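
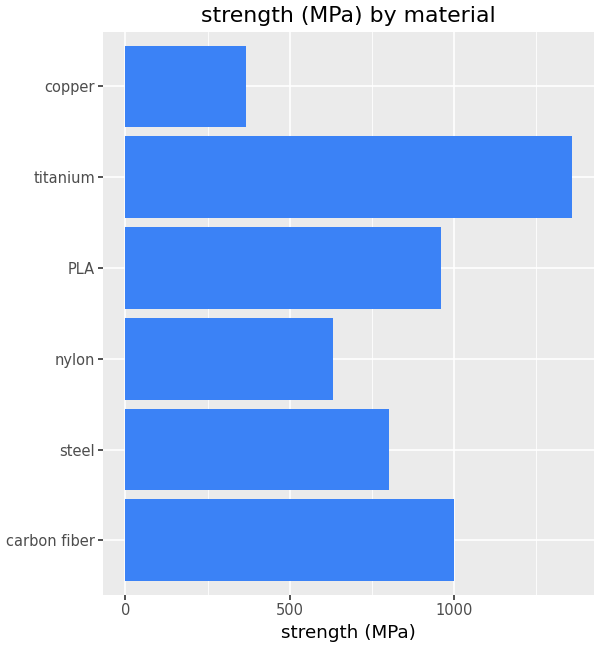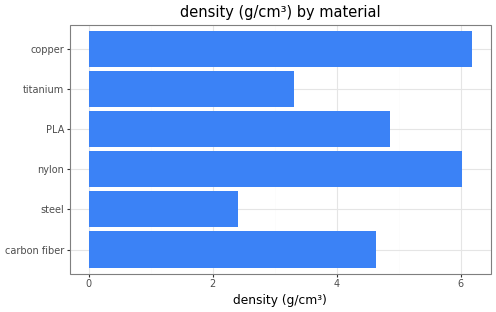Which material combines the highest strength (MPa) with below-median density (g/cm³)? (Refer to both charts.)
Chart 2 median density (g/cm³) ≈ 5; below-median materials: carbon fiber, steel, titanium. Among those, titanium has the highest strength (MPa) (≈ 1400).

titanium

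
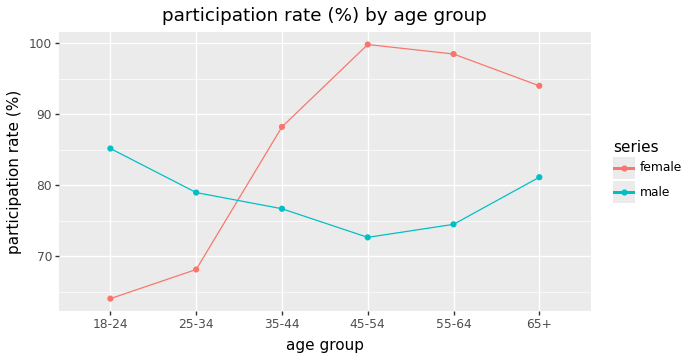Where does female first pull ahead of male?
35-44

25-34: female ≈ 70 vs male ≈ 80 (not yet); 35-44: female ≈ 90 vs male ≈ 75 (first crossover).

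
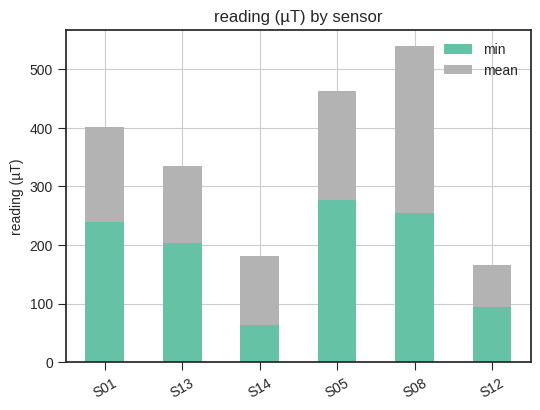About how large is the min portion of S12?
≈ 100

min top ≈ 100, bottom ≈ 0; segment ≈ 100.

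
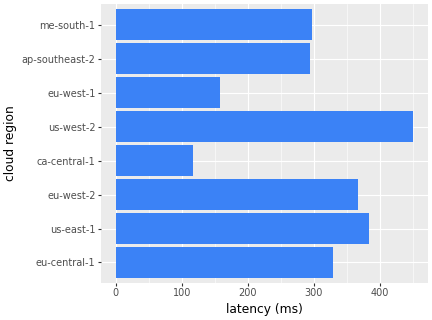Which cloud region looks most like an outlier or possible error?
ca-central-1 ≈ 100; the rest sit between ≈ 150 and ≈ 450.

ca-central-1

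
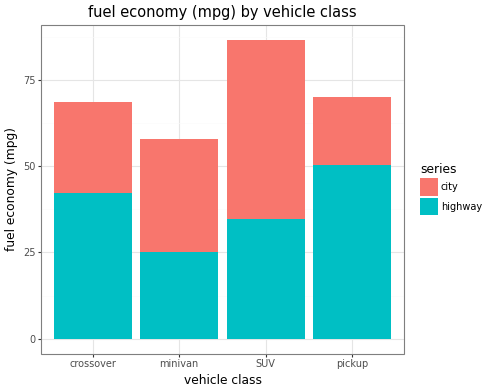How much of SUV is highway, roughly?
highway top ≈ 30, bottom ≈ 0; segment ≈ 30.

≈ 30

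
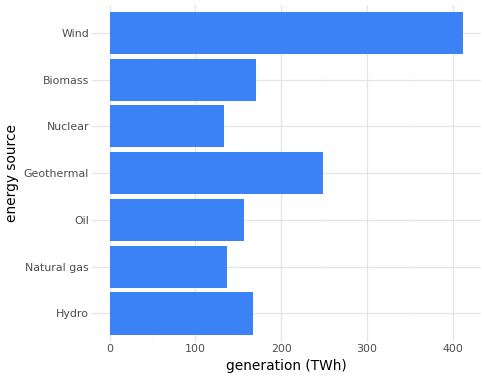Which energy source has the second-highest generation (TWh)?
Top 3: Wind ≈ 400, Geothermal ≈ 250, Biomass ≈ 150.

Geothermal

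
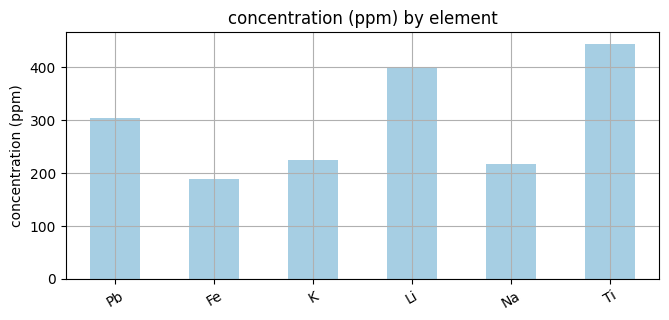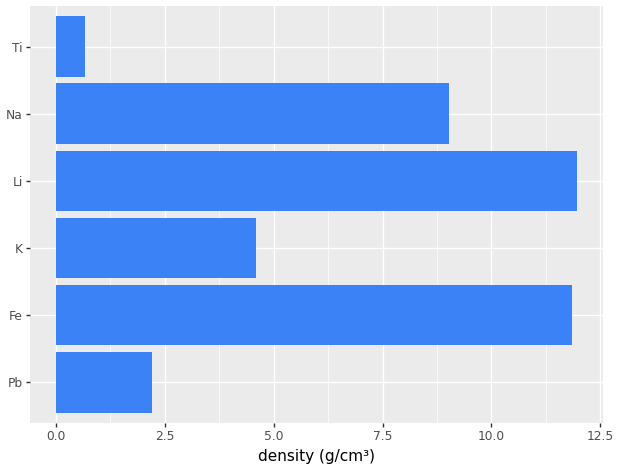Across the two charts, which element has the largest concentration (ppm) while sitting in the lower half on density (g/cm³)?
Chart 2 median density (g/cm³) ≈ 6; below-median elements: Pb, K, Ti. Among those, Ti has the highest concentration (ppm) (≈ 450).

Ti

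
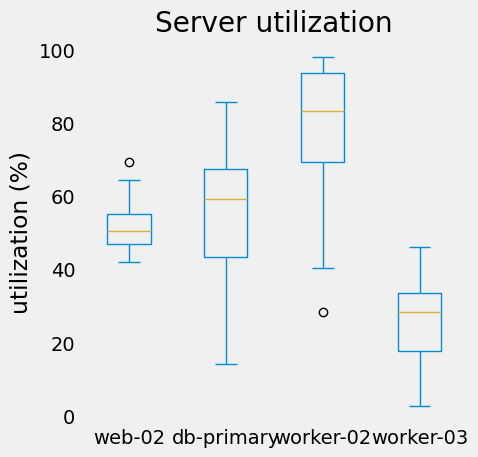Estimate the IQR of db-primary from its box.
Q3 ≈ 65, Q1 ≈ 45; IQR ≈ 20.

≈ 20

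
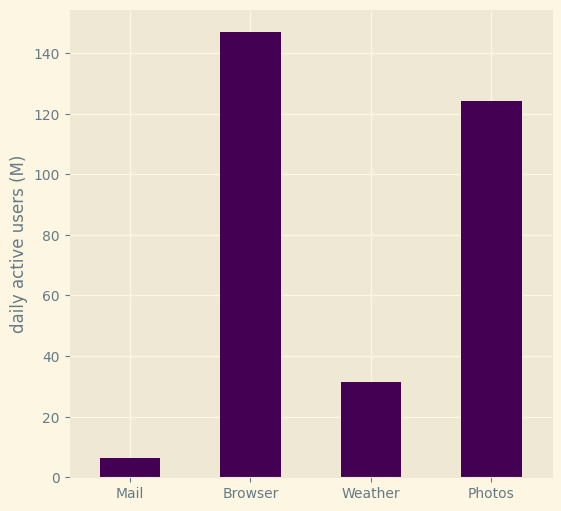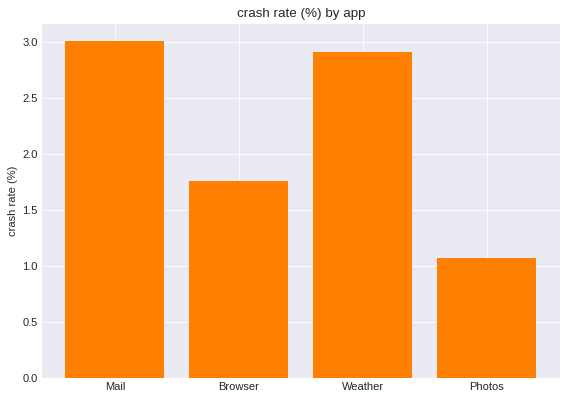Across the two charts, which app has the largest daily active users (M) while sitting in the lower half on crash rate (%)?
Browser

Chart 2 median crash rate (%) ≈ 2.5; below-median apps: Browser, Photos. Among those, Browser has the highest daily active users (M) (≈ 140).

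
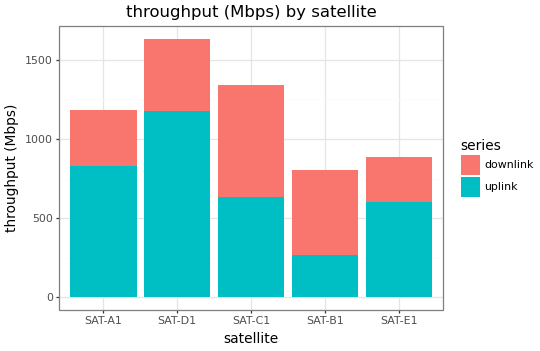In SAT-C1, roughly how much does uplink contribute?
≈ 600

uplink top ≈ 600, bottom ≈ 0; segment ≈ 600.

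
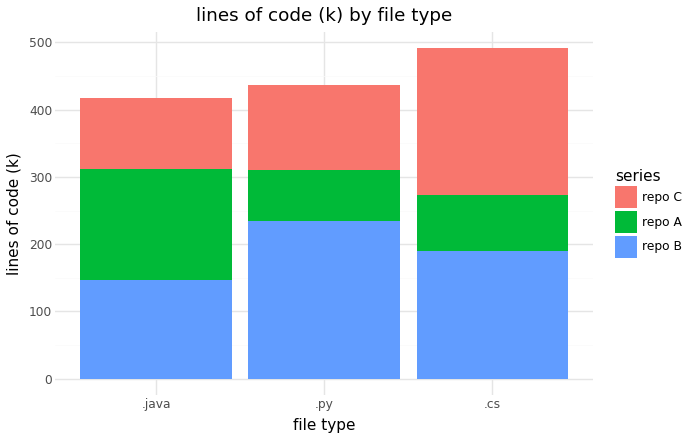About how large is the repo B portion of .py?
≈ 250

repo B top ≈ 250, bottom ≈ 0; segment ≈ 250.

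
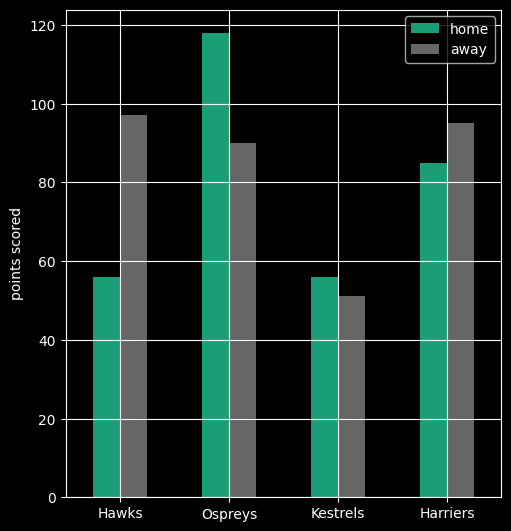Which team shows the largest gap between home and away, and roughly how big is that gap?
Hawks: home ≈ 60, away ≈ 100 → gap ≈ 40. Next-largest (Ospreys) is only ≈ 30.

Hawks, ≈ 40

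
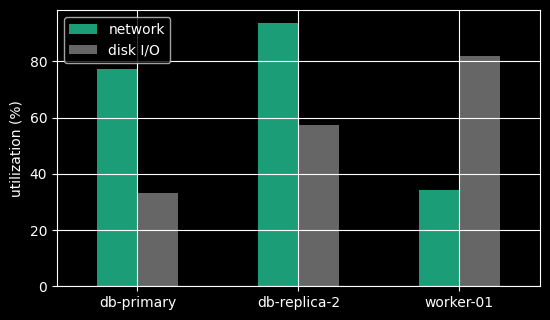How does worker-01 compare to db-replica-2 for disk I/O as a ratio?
worker-01 ≈ 80, db-replica-2 ≈ 60; 80/60 ≈ 1.33.

≈ 1.33×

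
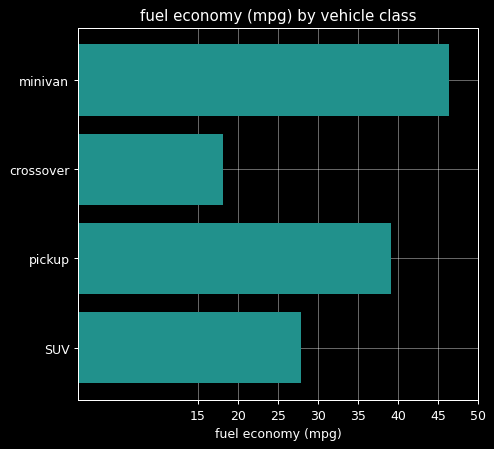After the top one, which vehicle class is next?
pickup

Top 3: minivan ≈ 45, pickup ≈ 40, SUV ≈ 30.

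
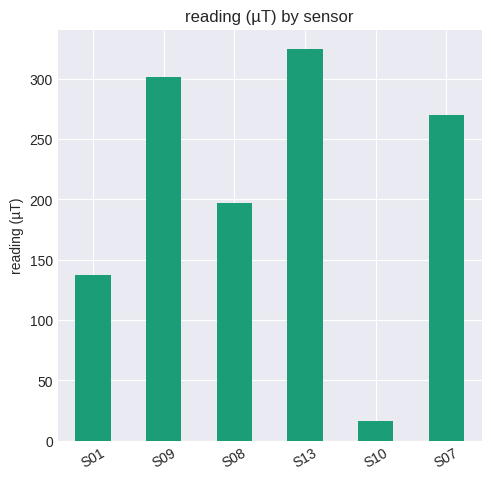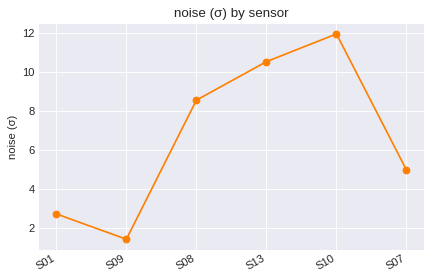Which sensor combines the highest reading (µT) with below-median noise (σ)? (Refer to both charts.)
Chart 2 median noise (σ) ≈ 6; below-median sensors: S01, S09, S07. Among those, S09 has the highest reading (µT) (≈ 300).

S09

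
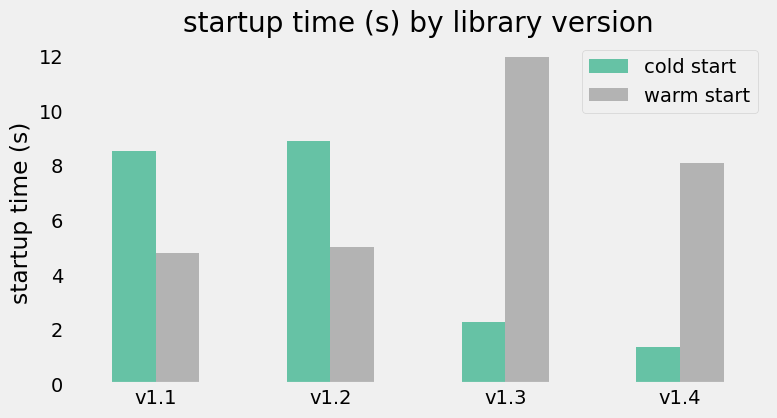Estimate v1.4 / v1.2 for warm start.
v1.4 ≈ 8, v1.2 ≈ 5; 8/5 ≈ 1.6.

≈ 1.6×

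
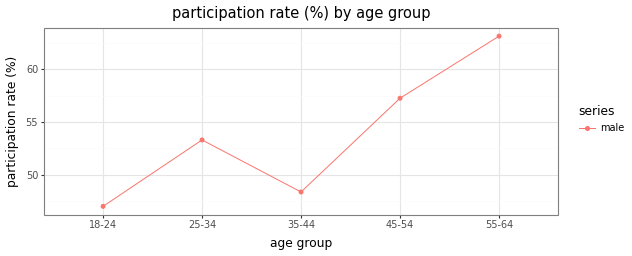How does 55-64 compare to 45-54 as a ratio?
55-64 ≈ 64, 45-54 ≈ 58; 64/58 ≈ 1.1.

≈ 1.1×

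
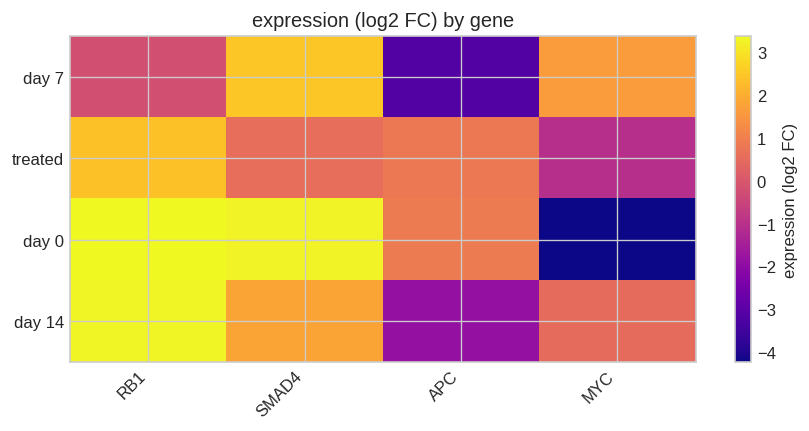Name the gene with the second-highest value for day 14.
SMAD4

Top 3 for day 14: RB1 ≈ 3, SMAD4 ≈ 2, MYC ≈ 1.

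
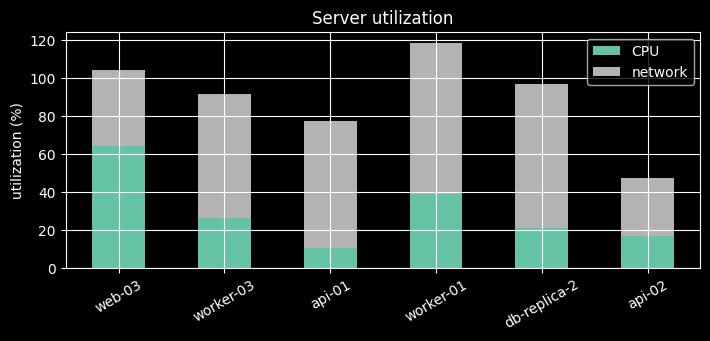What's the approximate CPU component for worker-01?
CPU top ≈ 40, bottom ≈ 0; segment ≈ 40.

≈ 40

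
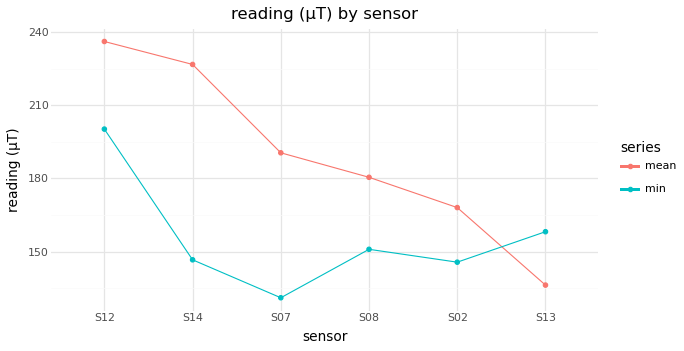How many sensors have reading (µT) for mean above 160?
Above 160: S12, S14, S07, S08, S02.

5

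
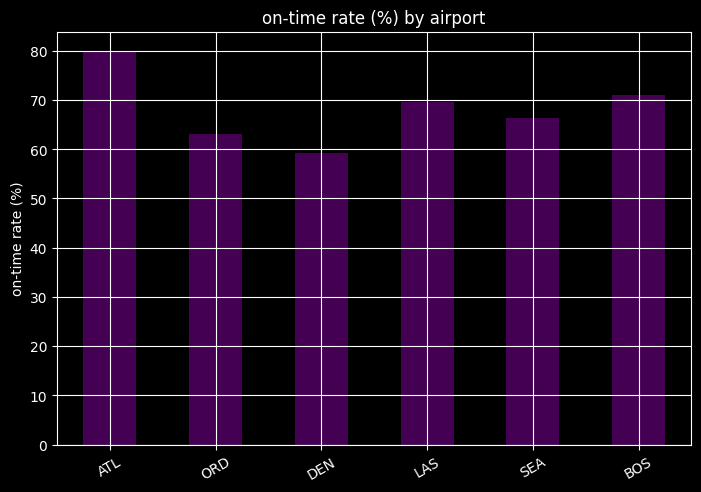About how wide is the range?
≈ 20

Max ATL ≈ 80, min DEN ≈ 60; range ≈ 20.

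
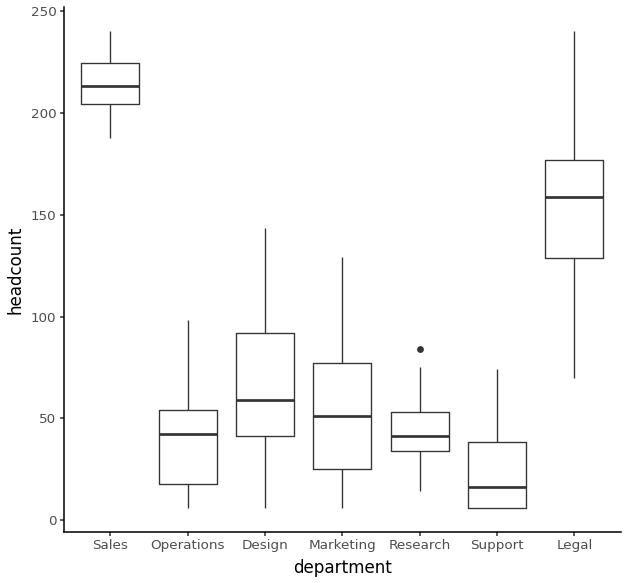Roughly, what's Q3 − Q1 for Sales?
Q3 ≈ 220, Q1 ≈ 200; IQR ≈ 20.

≈ 20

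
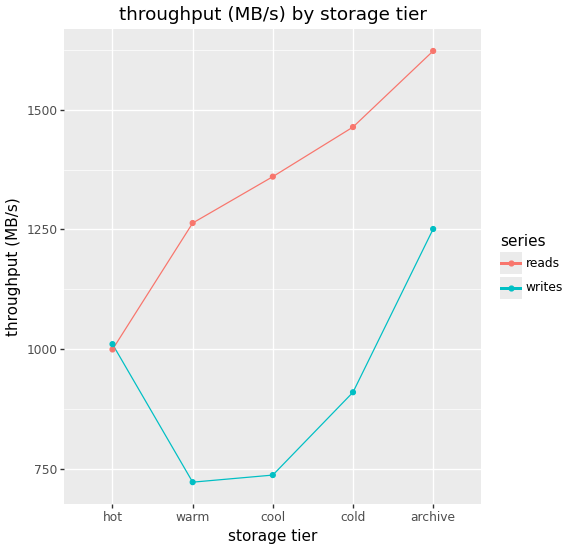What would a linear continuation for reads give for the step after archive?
Last three: 1400, 1500, 1600 → slope ≈ 100/step → next ≈ 1700.

≈ 1700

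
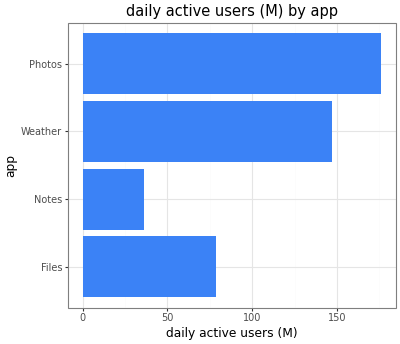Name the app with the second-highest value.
Weather

Top 3: Photos ≈ 180, Weather ≈ 140, Files ≈ 80.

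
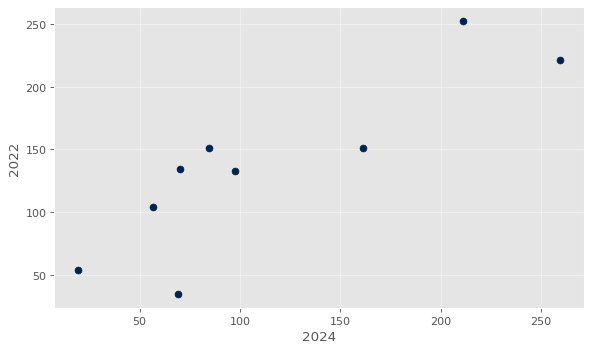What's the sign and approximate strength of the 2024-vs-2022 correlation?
positive, strong

Points are positively correlated; strong (|r| ≈ 0.9).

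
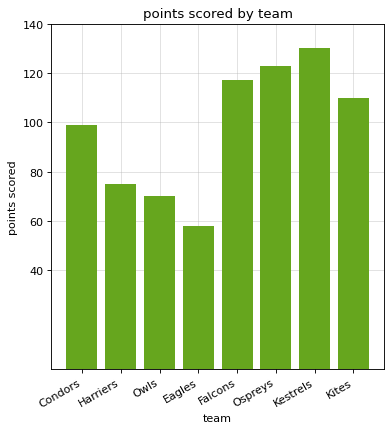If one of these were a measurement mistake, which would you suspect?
Eagles ≈ 60; the rest sit between ≈ 80 and ≈ 120.

Eagles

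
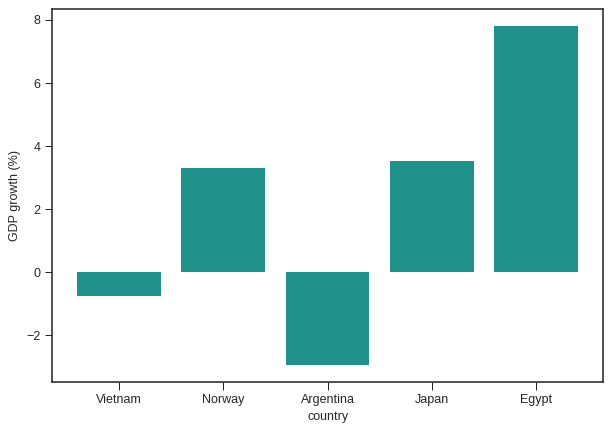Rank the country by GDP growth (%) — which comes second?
Top 3: Egypt ≈ 8, Japan ≈ 4, Norway ≈ 3.

Japan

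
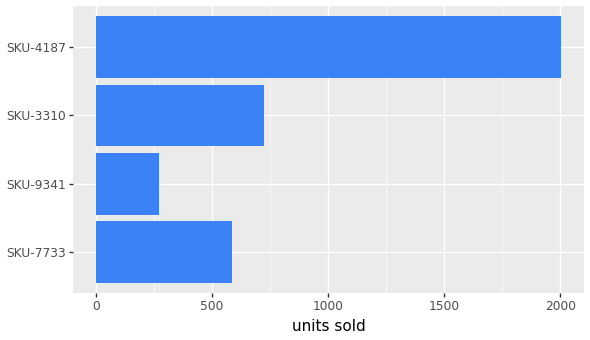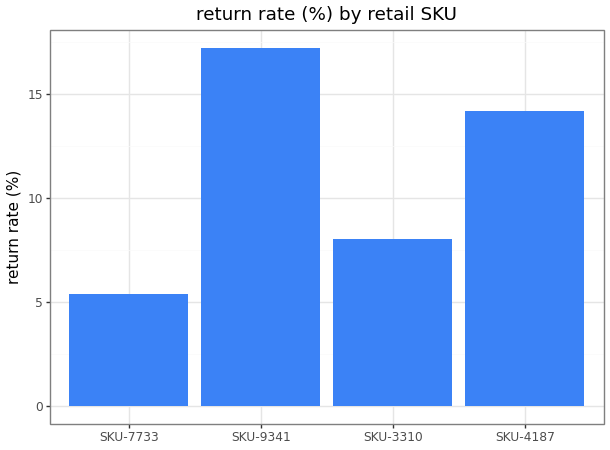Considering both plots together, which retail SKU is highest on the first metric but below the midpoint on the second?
Chart 2 median return rate (%) ≈ 12; below-median retail SKUs: SKU-7733, SKU-3310. Among those, SKU-3310 has the highest units sold (≈ 800).

SKU-3310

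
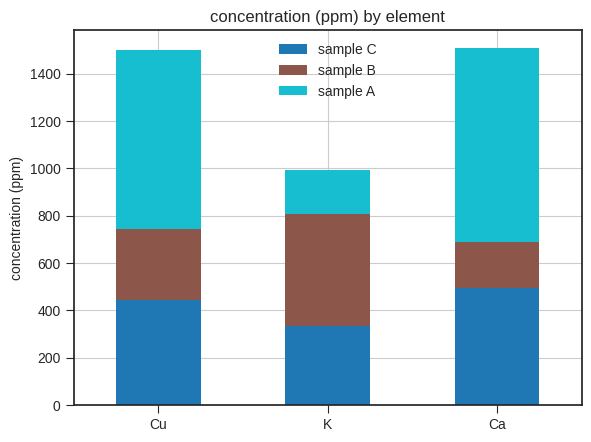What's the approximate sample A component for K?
≈ 200

sample A top ≈ 1000, bottom ≈ 800; segment ≈ 200.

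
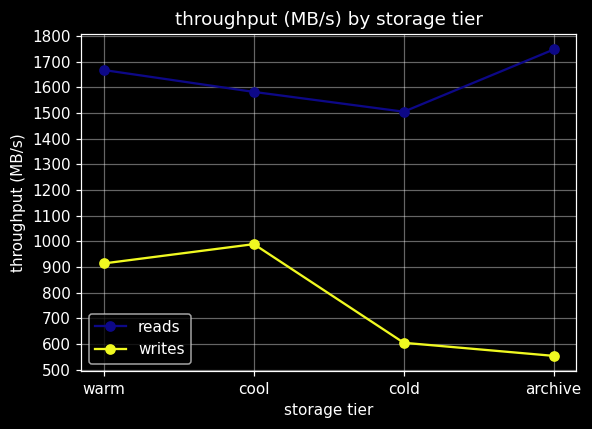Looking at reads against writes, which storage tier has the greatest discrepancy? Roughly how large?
archive: reads ≈ 1700, writes ≈ 600 → gap ≈ 1100. Next-largest (cold) is only ≈ 900.

archive, ≈ 1100 MB/s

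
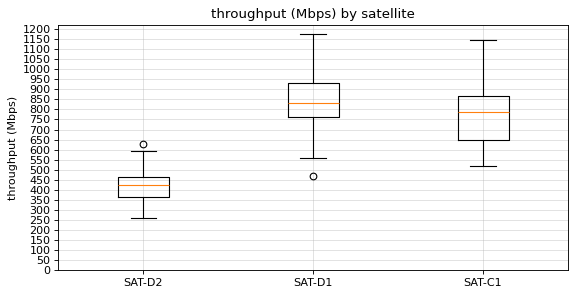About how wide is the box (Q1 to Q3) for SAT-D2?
Q3 ≈ 450, Q1 ≈ 350; IQR ≈ 100.

≈ 100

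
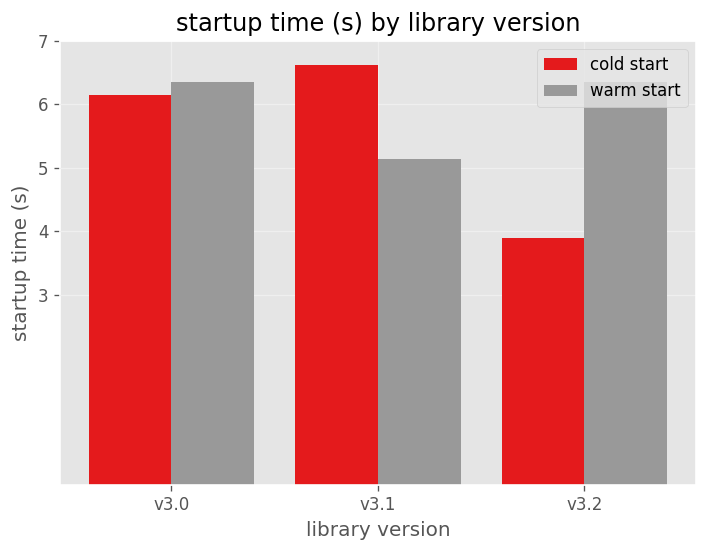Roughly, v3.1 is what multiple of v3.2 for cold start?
v3.1 ≈ 7, v3.2 ≈ 4; 7/4 ≈ 1.75.

≈ 1.75×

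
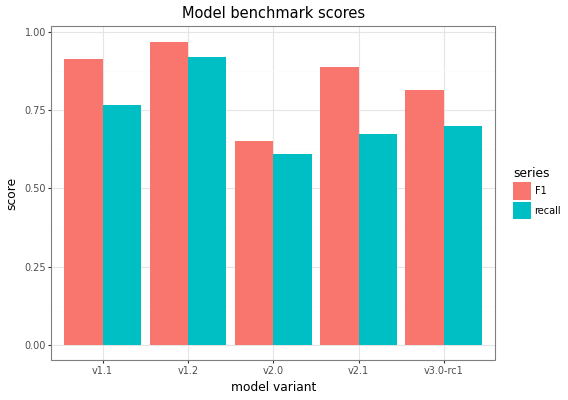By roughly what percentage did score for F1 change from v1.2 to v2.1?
≈ -10%

v1.2 ≈ 1.0, v2.1 ≈ 0.9; (0.9 − 1.0) / 1.0 ≈ -10%.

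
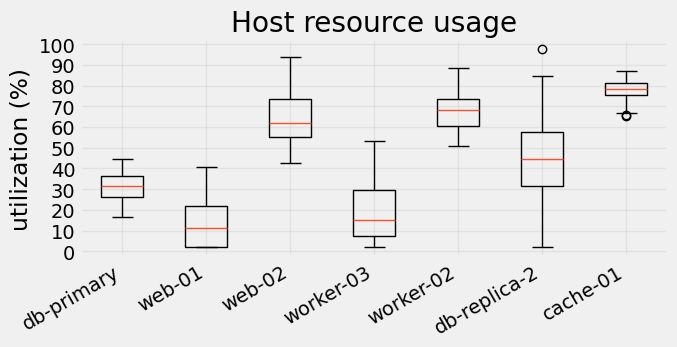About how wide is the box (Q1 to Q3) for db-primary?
≈ 10

Q3 ≈ 40, Q1 ≈ 30; IQR ≈ 10.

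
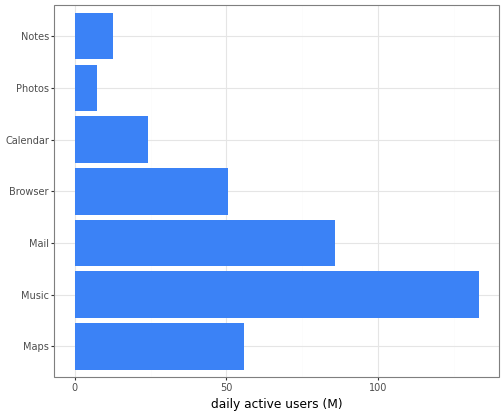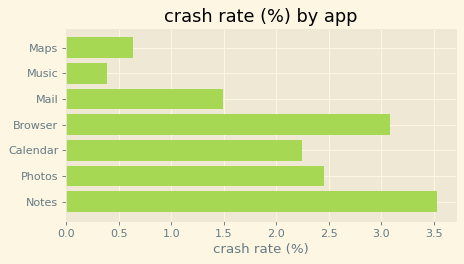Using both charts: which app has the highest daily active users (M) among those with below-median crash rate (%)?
Chart 2 median crash rate (%) ≈ 2; below-median apps: Maps, Music, Mail. Among those, Music has the highest daily active users (M) (≈ 140).

Music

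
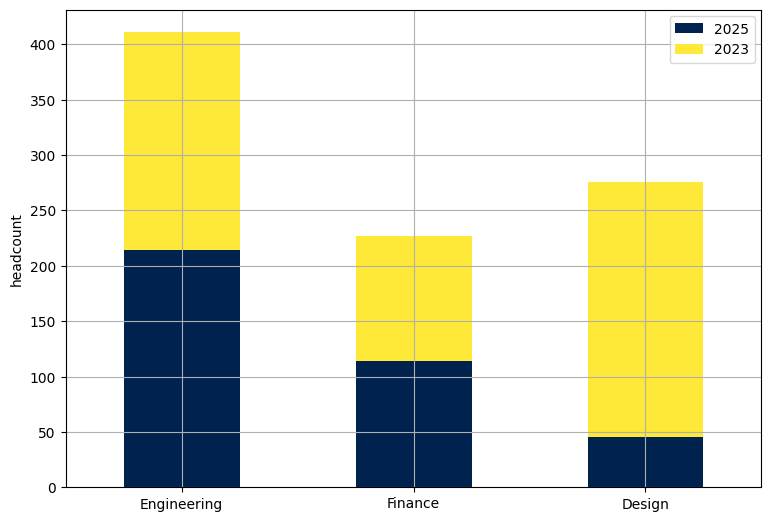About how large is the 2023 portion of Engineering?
2023 top ≈ 400, bottom ≈ 200; segment ≈ 200.

≈ 200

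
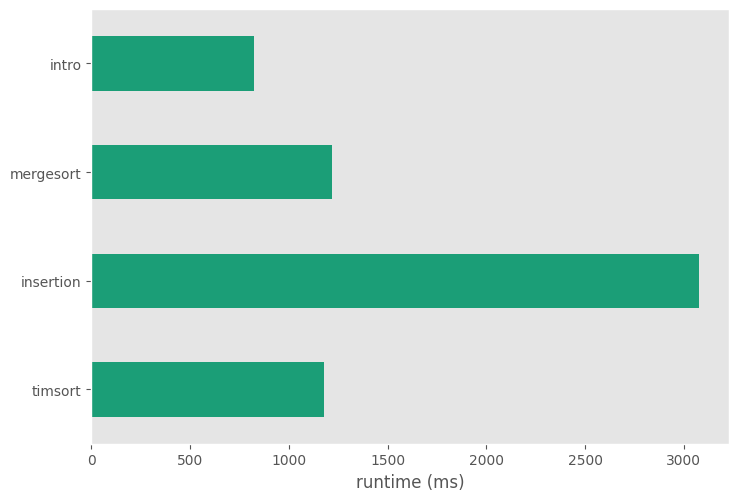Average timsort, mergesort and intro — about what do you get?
≈ 1000

(1000 + 1000 + 1000) / 3 ≈ 1000.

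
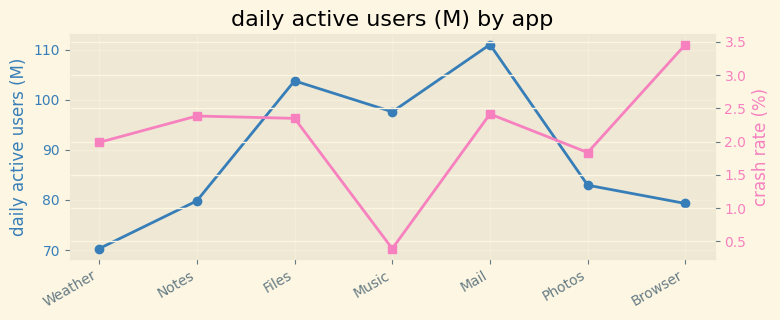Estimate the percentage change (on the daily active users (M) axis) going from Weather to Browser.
Weather ≈ 70, Browser ≈ 80; (80 − 70) / 70 ≈ +14.3%.

≈ +14.3%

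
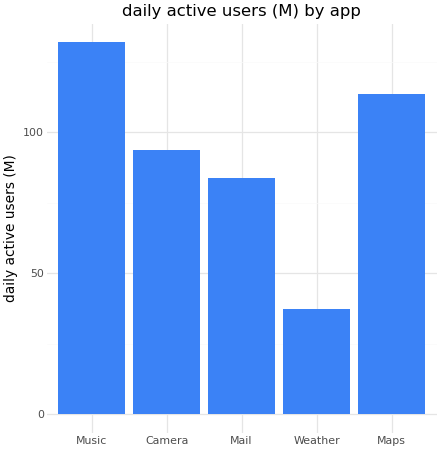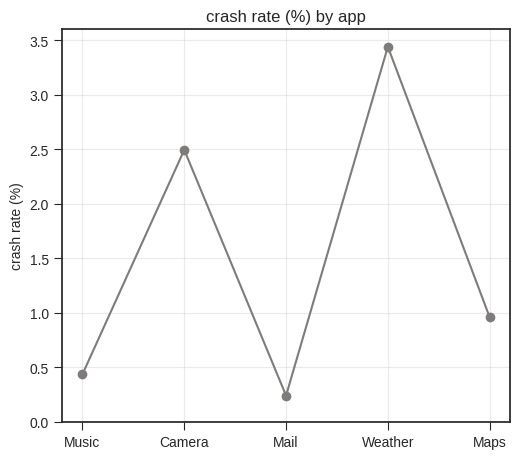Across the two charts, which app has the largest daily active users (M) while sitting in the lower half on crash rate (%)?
Chart 2 median crash rate (%) ≈ 1; below-median apps: Music, Mail. Among those, Music has the highest daily active users (M) (≈ 140).

Music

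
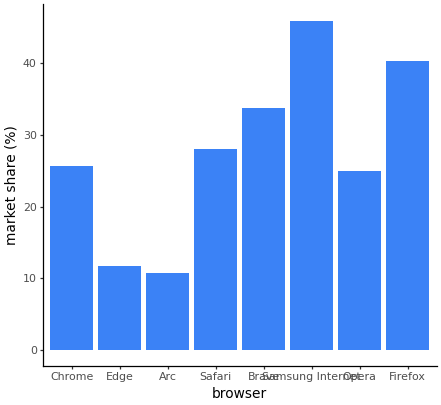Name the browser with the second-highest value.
Top 3: Samsung Internet ≈ 45, Firefox ≈ 40, Brave ≈ 35.

Firefox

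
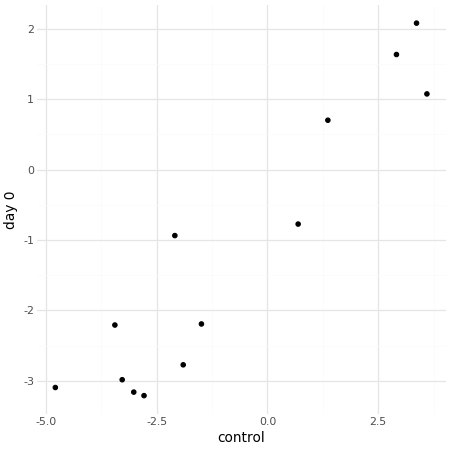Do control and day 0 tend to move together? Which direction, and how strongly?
positive, strong

Points are positively correlated; strong (|r| ≈ 0.9).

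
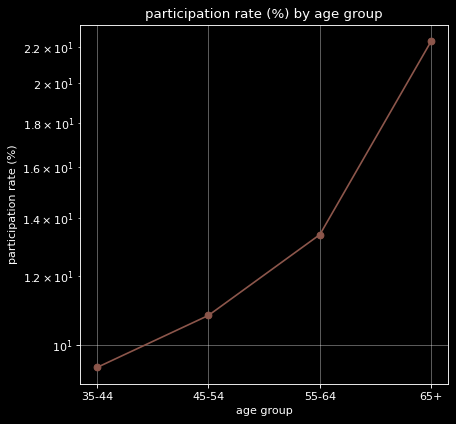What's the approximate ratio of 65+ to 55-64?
≈ 1.57×

65+ ≈ 22, 55-64 ≈ 14; 22/14 ≈ 1.57.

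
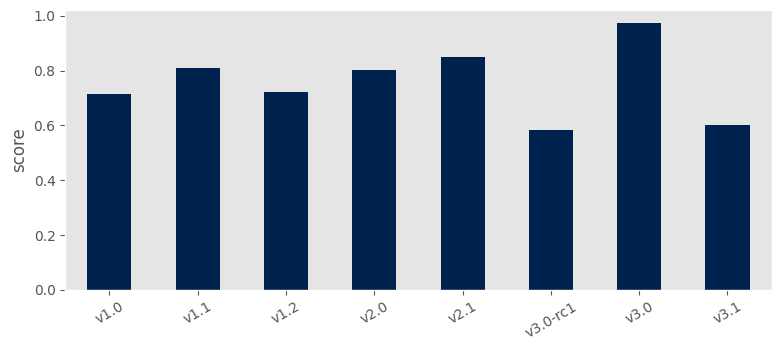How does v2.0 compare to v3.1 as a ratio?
≈ 1.33×

v2.0 ≈ 0.8, v3.1 ≈ 0.6; 0.8/0.6 ≈ 1.33.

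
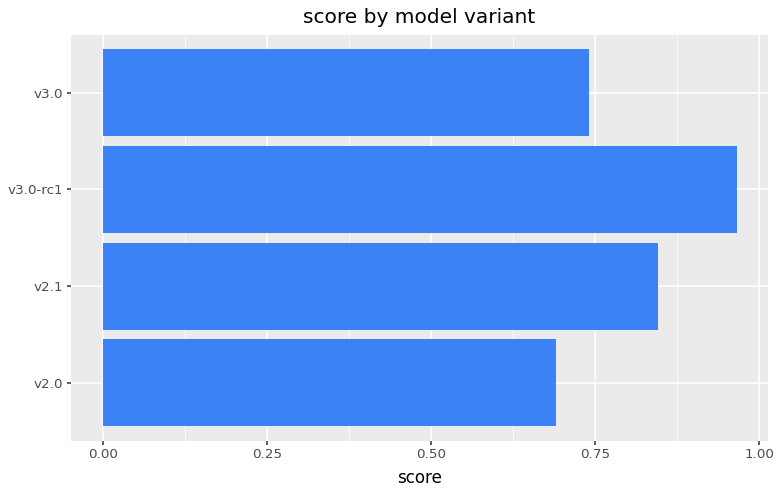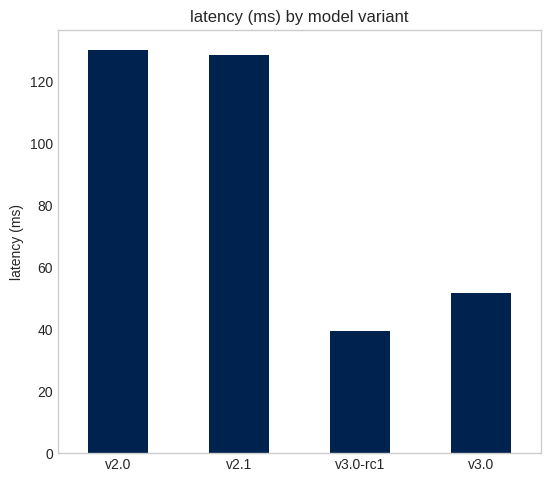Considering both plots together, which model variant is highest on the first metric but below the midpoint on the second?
v3.0-rc1

Chart 2 median latency (ms) ≈ 80; below-median model variants: v3.0-rc1, v3.0. Among those, v3.0-rc1 has the highest score (≈ 1).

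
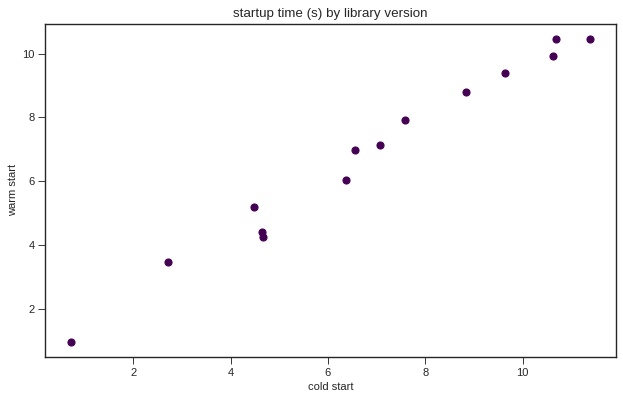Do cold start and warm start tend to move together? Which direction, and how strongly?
positive, strong

Points are positively correlated; strong (|r| ≈ 1.0).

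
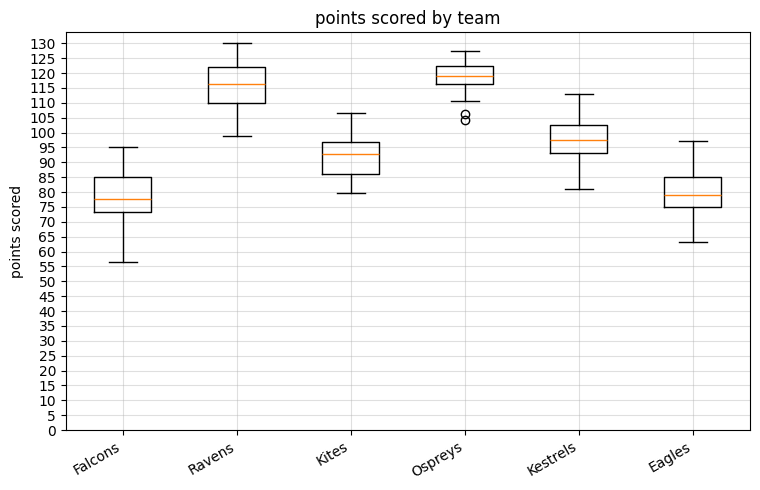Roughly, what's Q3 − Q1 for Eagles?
≈ 10

Q3 ≈ 85, Q1 ≈ 75; IQR ≈ 10.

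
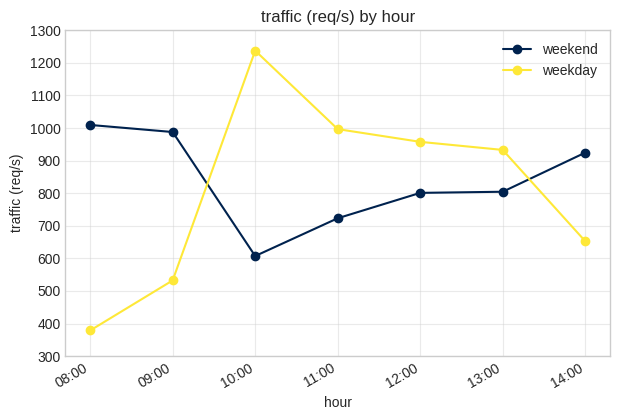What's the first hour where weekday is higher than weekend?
10:00

09:00: weekday ≈ 500 vs weekend ≈ 1000 (not yet); 10:00: weekday ≈ 1200 vs weekend ≈ 600 (first crossover).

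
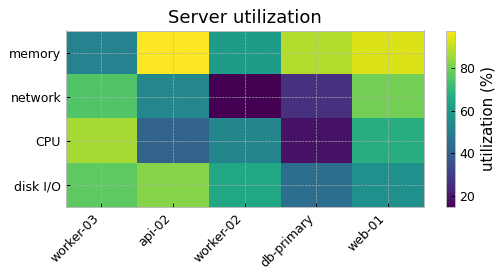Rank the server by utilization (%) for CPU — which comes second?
web-01

Top 3 for CPU: worker-03 ≈ 90, web-01 ≈ 70, worker-02 ≈ 50.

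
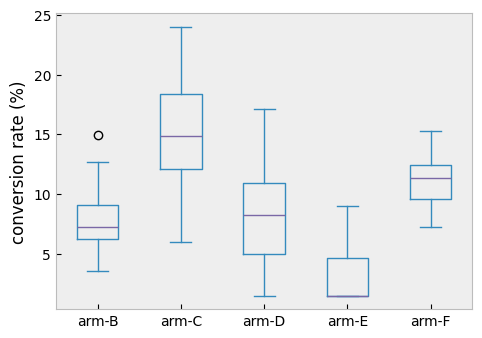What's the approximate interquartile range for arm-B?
Q3 ≈ 9, Q1 ≈ 6; IQR ≈ 3.

≈ 3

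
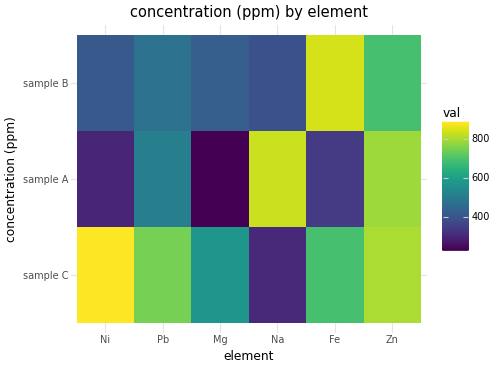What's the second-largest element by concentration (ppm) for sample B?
Top 3 for sample B: Fe ≈ 800, Zn ≈ 700, Pb ≈ 500.

Zn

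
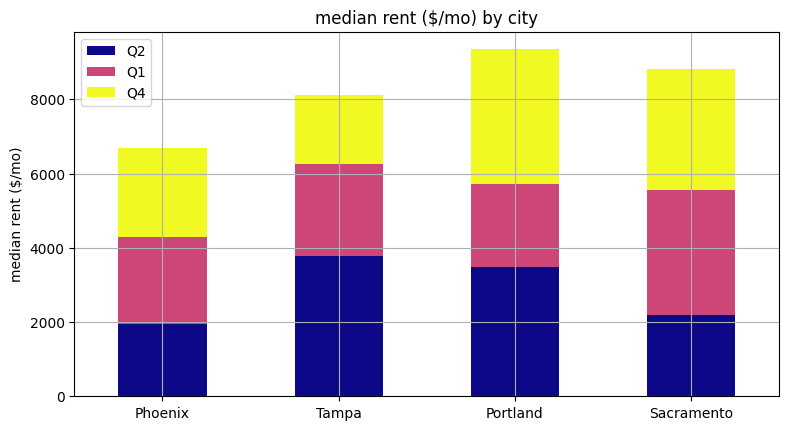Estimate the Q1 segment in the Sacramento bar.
≈ 4000

Q1 top ≈ 6000, bottom ≈ 2000; segment ≈ 4000.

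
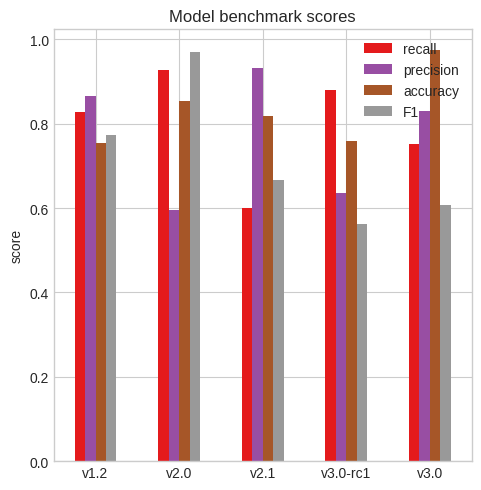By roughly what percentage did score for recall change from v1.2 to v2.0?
v1.2 ≈ 0.8, v2.0 ≈ 0.9; (0.9 − 0.8) / 0.8 ≈ +12.5%.

≈ +12.5%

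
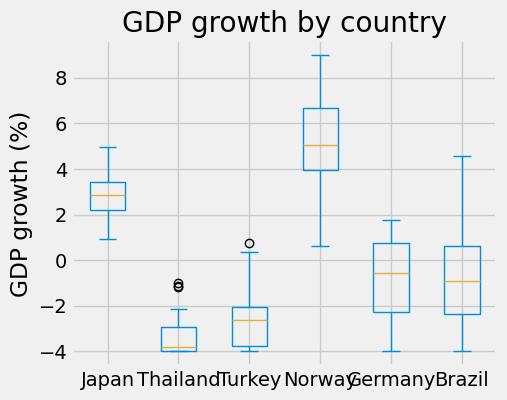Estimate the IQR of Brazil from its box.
Q3 ≈ 1, Q1 ≈ -2; IQR ≈ 3.

≈ 3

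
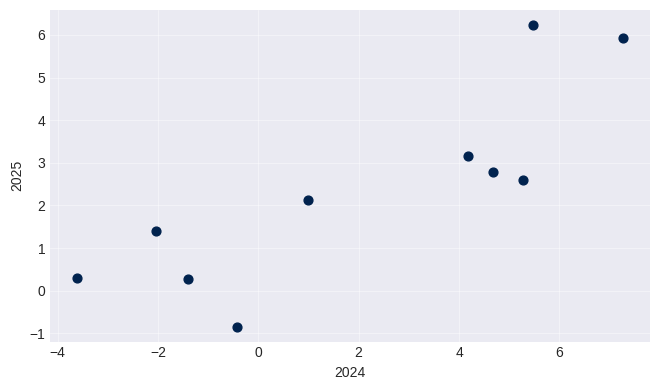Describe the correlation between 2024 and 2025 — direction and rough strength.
Points are positively correlated; strong (|r| ≈ 0.8).

positive, strong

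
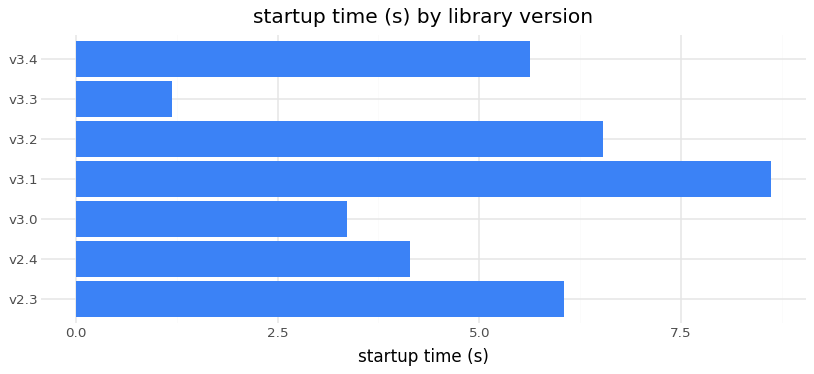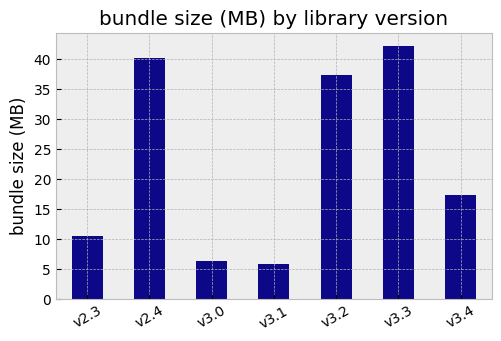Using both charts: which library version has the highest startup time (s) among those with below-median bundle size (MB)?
Chart 2 median bundle size (MB) ≈ 15; below-median library versions: v2.3, v3.0, v3.1. Among those, v3.1 has the highest startup time (s) (≈ 9).

v3.1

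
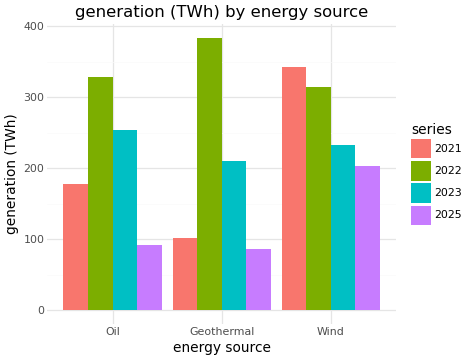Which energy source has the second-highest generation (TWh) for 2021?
Oil

Top 3 for 2021: Wind ≈ 350, Oil ≈ 200, Geothermal ≈ 100.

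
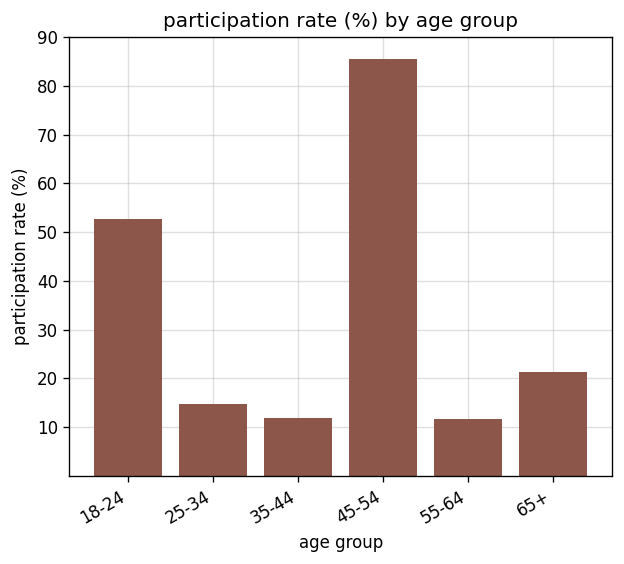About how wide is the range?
Max 45-54 ≈ 90, min 55-64 ≈ 10; range ≈ 80.

≈ 80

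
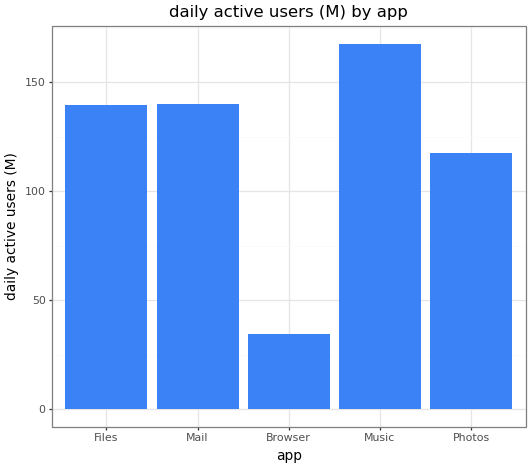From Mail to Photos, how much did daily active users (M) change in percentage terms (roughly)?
Mail ≈ 140, Photos ≈ 120; (120 − 140) / 140 ≈ -14.3%.

≈ -14.3%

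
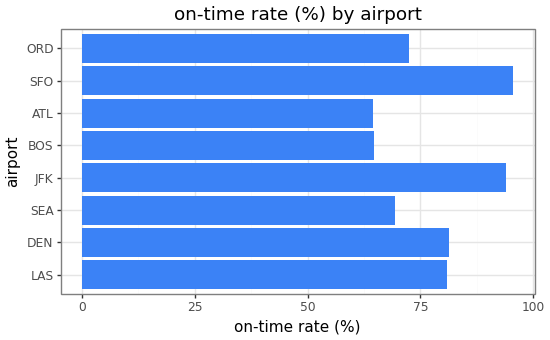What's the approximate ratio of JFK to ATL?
≈ 1.5×

JFK ≈ 90, ATL ≈ 60; 90/60 ≈ 1.5.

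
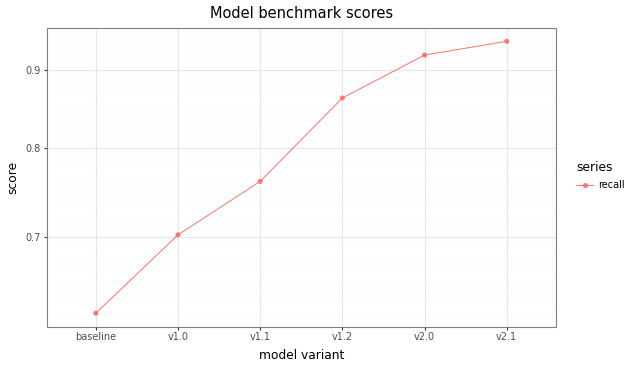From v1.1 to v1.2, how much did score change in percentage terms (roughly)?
v1.1 ≈ 0.75, v1.2 ≈ 0.85; (0.85 − 0.75) / 0.75 ≈ +13.3%.

≈ +13.3%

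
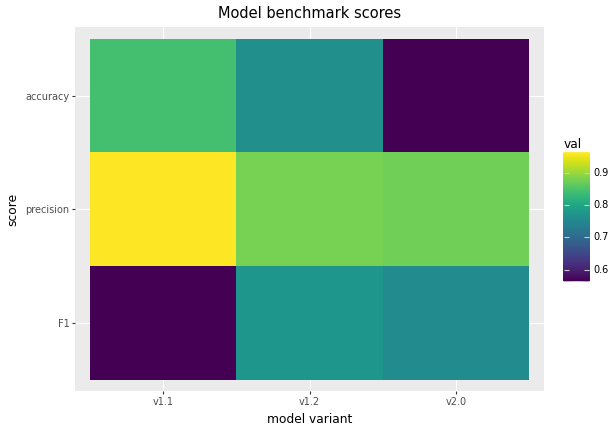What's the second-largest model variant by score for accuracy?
Top 3 for accuracy: v1.1 ≈ 0.85, v1.2 ≈ 0.75, v2.0 ≈ 0.55.

v1.2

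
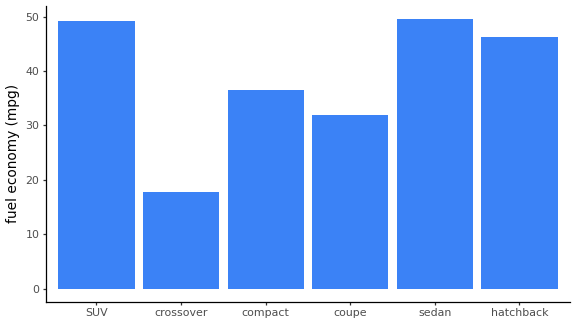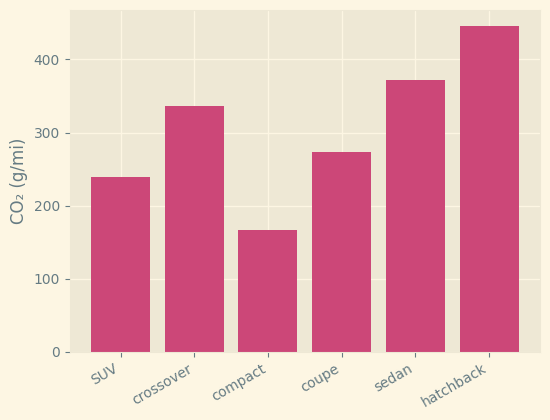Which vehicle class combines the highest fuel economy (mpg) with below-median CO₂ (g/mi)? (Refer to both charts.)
Chart 2 median CO₂ (g/mi) ≈ 300; below-median vehicle classes: SUV, compact, coupe. Among those, SUV has the highest fuel economy (mpg) (≈ 50).

SUV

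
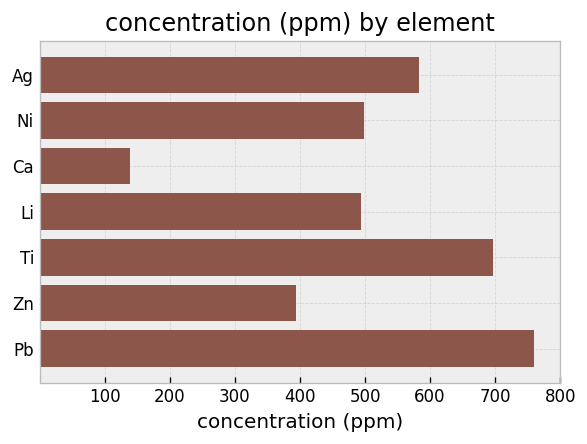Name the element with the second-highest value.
Top 3: Pb ≈ 800, Ti ≈ 700, Ag ≈ 600.

Ti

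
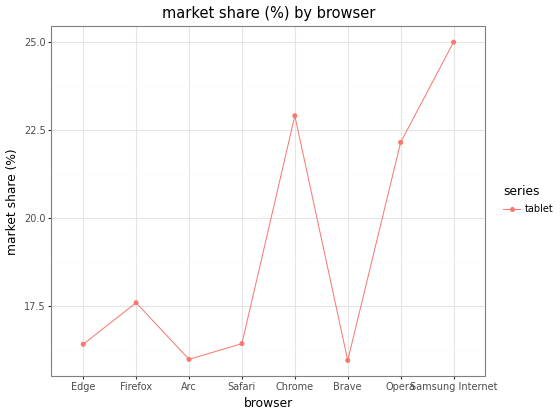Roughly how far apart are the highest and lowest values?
≈ 9

Max Samsung Internet ≈ 25, min Brave ≈ 16; range ≈ 9.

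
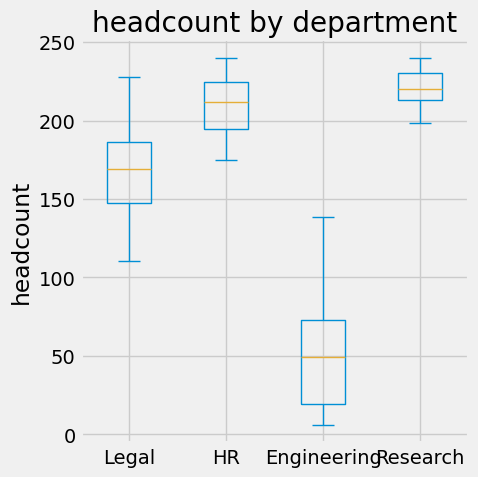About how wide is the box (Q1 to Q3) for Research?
≈ 20

Q3 ≈ 240, Q1 ≈ 220; IQR ≈ 20.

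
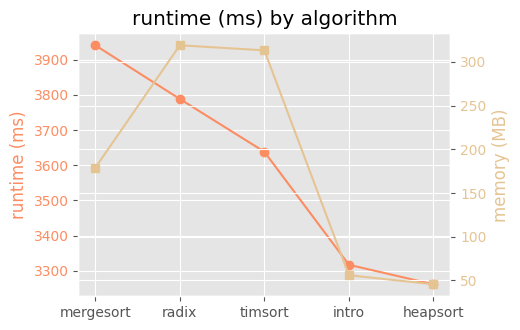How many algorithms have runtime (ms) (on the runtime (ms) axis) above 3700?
Above 3700: mergesort, radix.

2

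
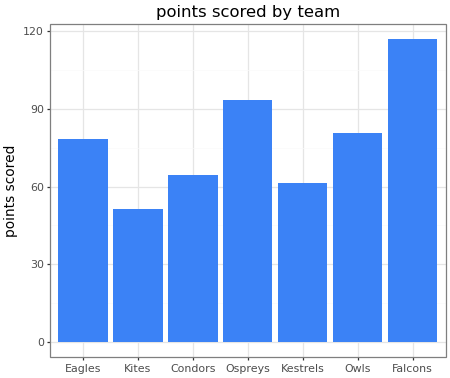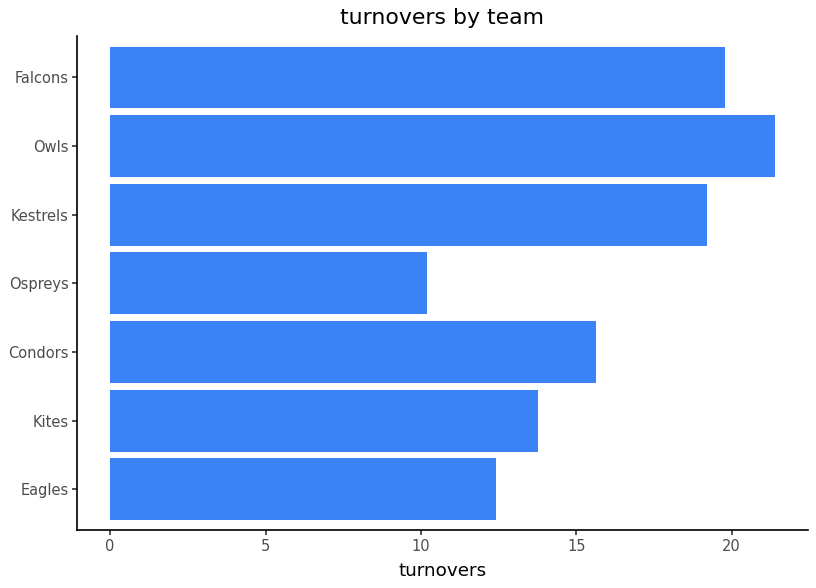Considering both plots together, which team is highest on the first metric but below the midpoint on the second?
Chart 2 median turnovers ≈ 16; below-median teams: Eagles, Kites, Ospreys. Among those, Ospreys has the highest points scored (≈ 100).

Ospreys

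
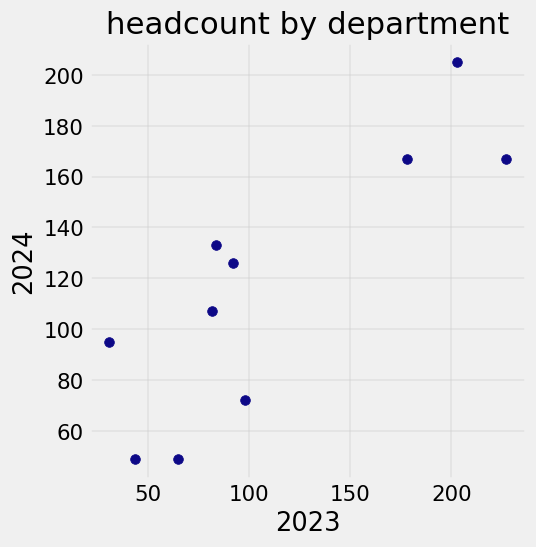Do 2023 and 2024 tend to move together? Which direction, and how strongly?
Points are positively correlated; strong (|r| ≈ 0.8).

positive, strong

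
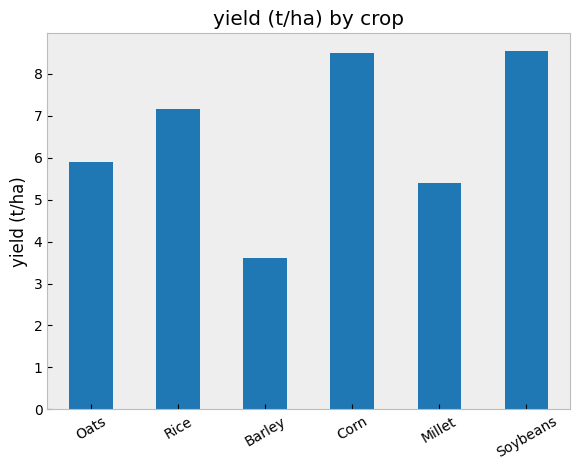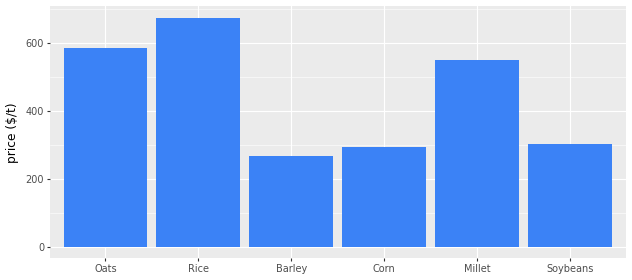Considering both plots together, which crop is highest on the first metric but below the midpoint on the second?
Soybeans

Chart 2 median price ($/t) ≈ 400; below-median crops: Barley, Corn, Soybeans. Among those, Soybeans has the highest yield (t/ha) (≈ 9).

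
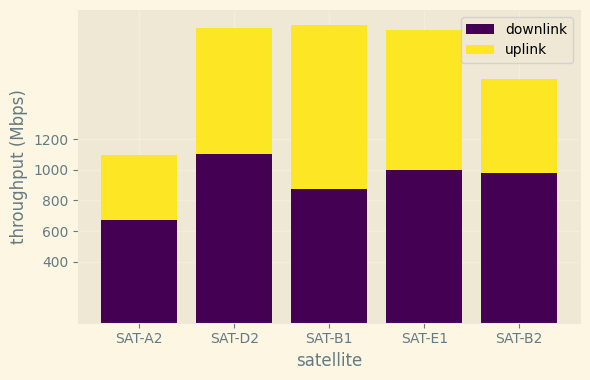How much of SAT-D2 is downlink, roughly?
≈ 1200

downlink top ≈ 1200, bottom ≈ 0; segment ≈ 1200.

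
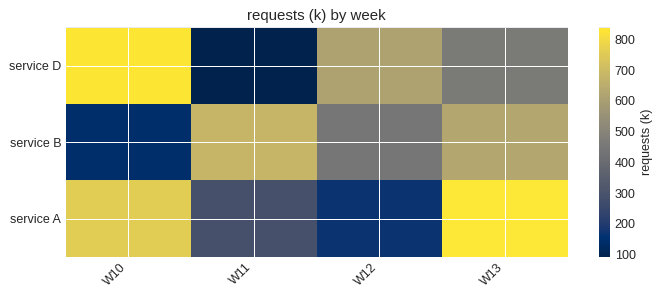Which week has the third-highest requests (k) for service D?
Top 4 for service D: W10 ≈ 800, W12 ≈ 600, W13 ≈ 500, W11 ≈ 100.

W13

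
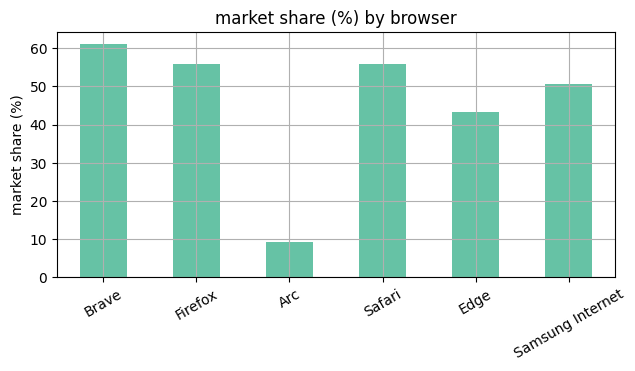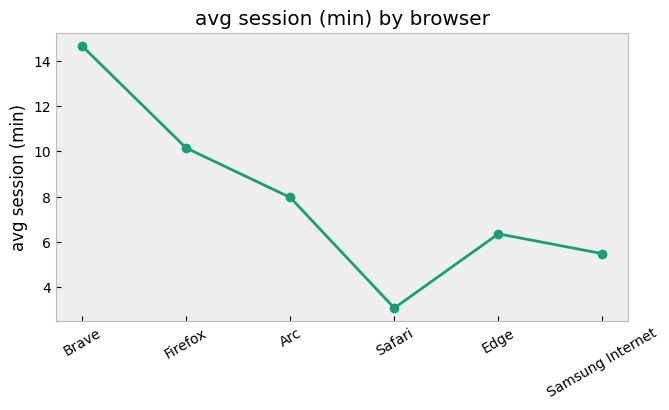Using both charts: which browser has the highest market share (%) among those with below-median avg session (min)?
Chart 2 median avg session (min) ≈ 8; below-median browsers: Safari, Edge, Samsung Internet. Among those, Safari has the highest market share (%) (≈ 60).

Safari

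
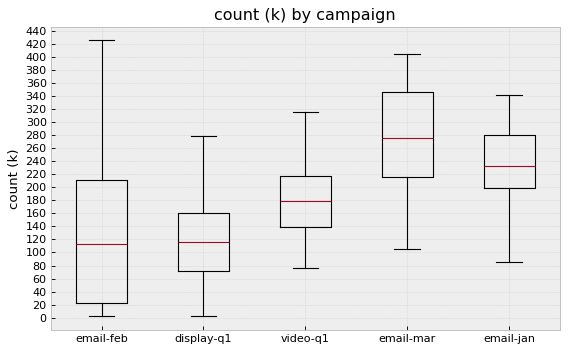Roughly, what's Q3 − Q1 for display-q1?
≈ 80

Q3 ≈ 160, Q1 ≈ 80; IQR ≈ 80.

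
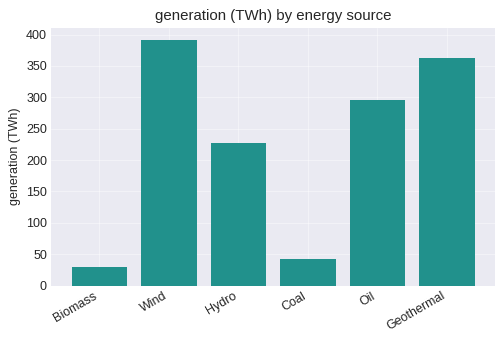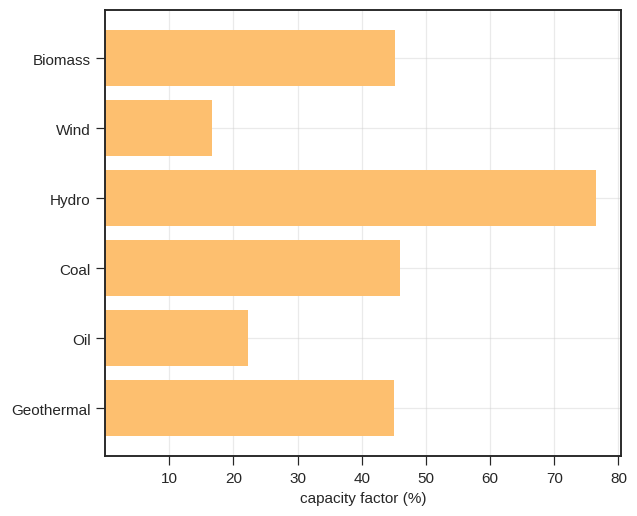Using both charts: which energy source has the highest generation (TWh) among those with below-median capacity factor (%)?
Chart 2 median capacity factor (%) ≈ 50; below-median energy sources: Wind, Oil, Geothermal. Among those, Wind has the highest generation (TWh) (≈ 400).

Wind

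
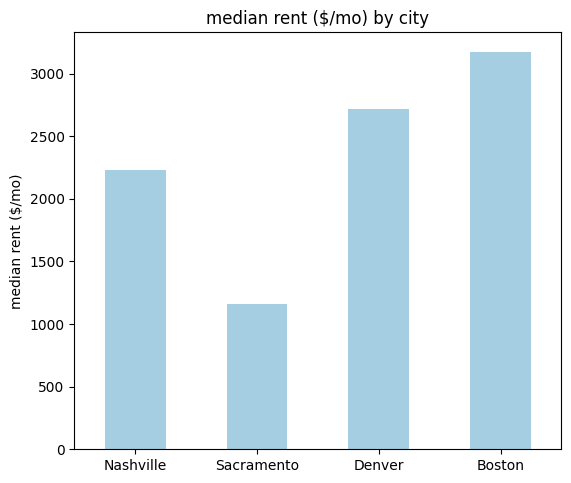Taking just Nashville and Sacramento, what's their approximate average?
≈ 1500

(2000 + 1000) / 2 ≈ 1500.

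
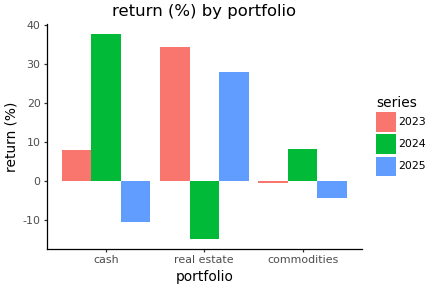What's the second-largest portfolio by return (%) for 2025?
commodities

Top 3 for 2025: real estate ≈ 30, commodities ≈ -5, cash ≈ -10.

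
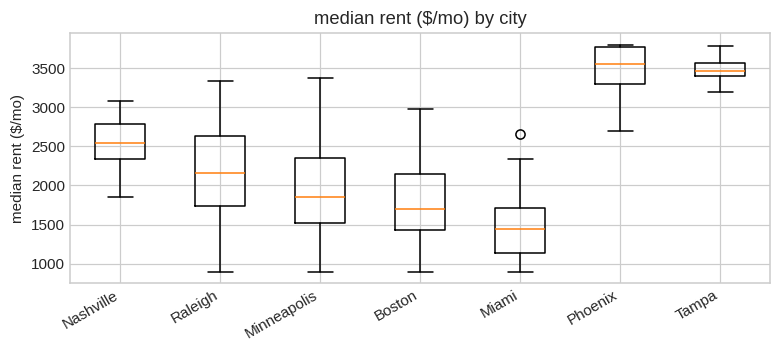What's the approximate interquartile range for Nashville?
≈ 400

Q3 ≈ 2800, Q1 ≈ 2400; IQR ≈ 400.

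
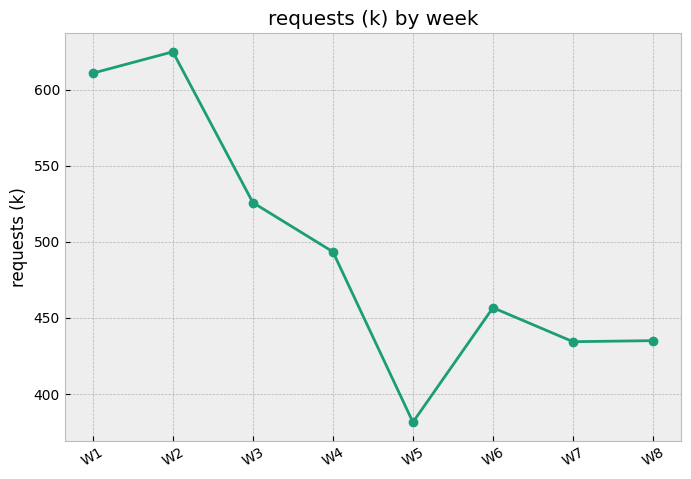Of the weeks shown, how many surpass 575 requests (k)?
2

Above 575: W1, W2.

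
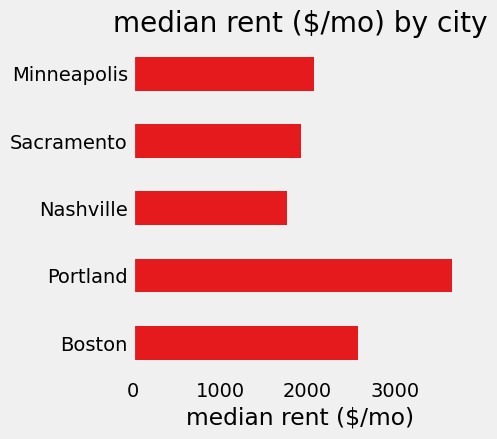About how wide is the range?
Max Portland ≈ 3500, min Nashville ≈ 2000; range ≈ 1500.

≈ 1500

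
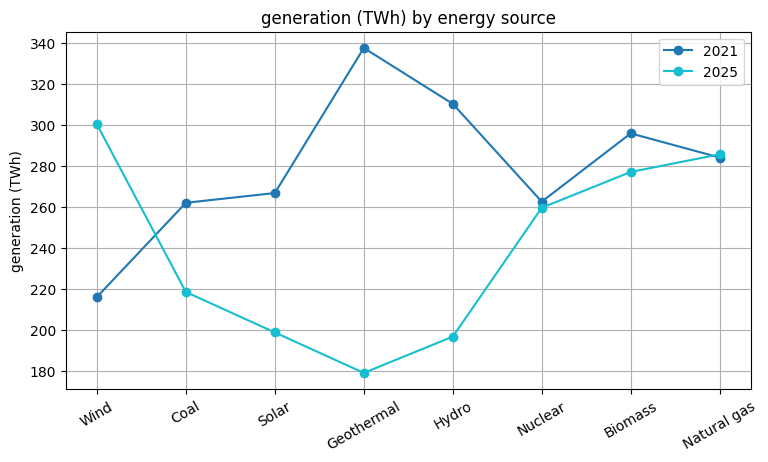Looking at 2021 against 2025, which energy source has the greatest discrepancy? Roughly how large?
Geothermal, ≈ 160 TWh

Geothermal: 2021 ≈ 340, 2025 ≈ 180 → gap ≈ 160. Next-largest (Hydro) is only ≈ 120.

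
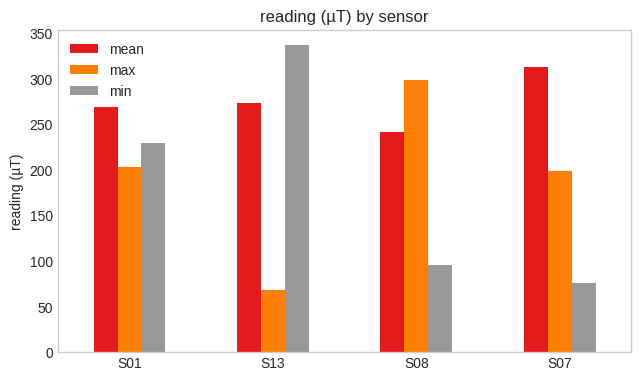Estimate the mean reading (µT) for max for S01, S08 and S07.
(200 + 300 + 200) / 3 ≈ 233.

≈ 233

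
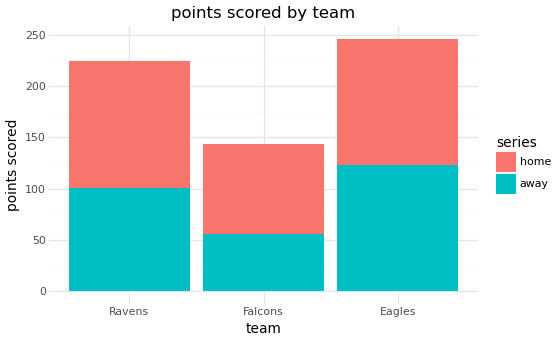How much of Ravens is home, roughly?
home top ≈ 225, bottom ≈ 100; segment ≈ 125.

≈ 125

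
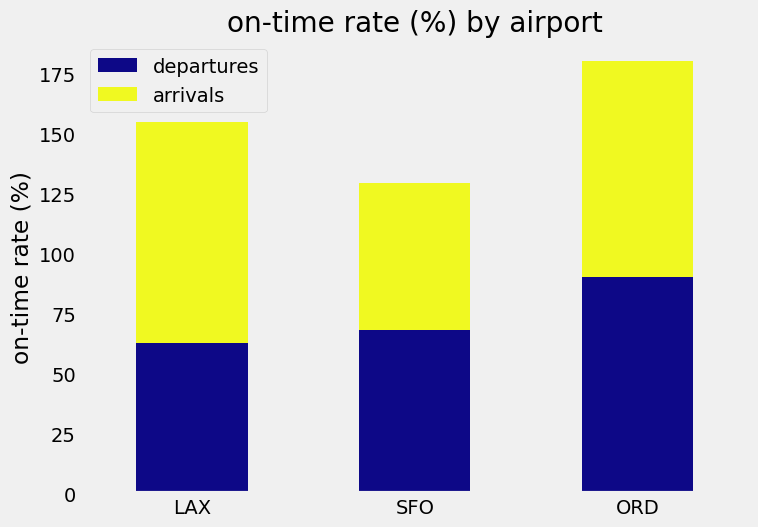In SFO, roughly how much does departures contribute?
departures top ≈ 60, bottom ≈ 0; segment ≈ 60.

≈ 60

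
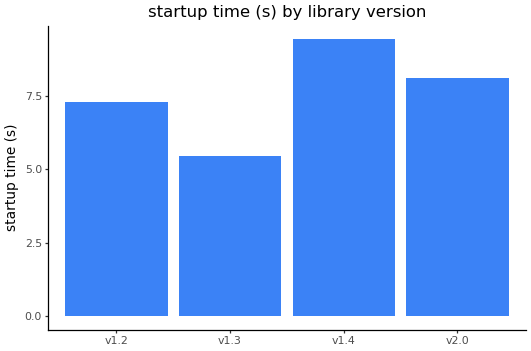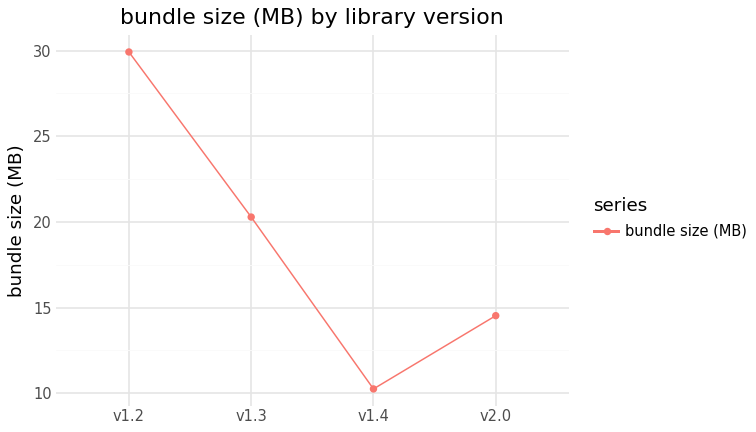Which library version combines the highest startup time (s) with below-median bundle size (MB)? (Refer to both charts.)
v1.4

Chart 2 median bundle size (MB) ≈ 15; below-median library versions: v1.4, v2.0. Among those, v1.4 has the highest startup time (s) (≈ 9).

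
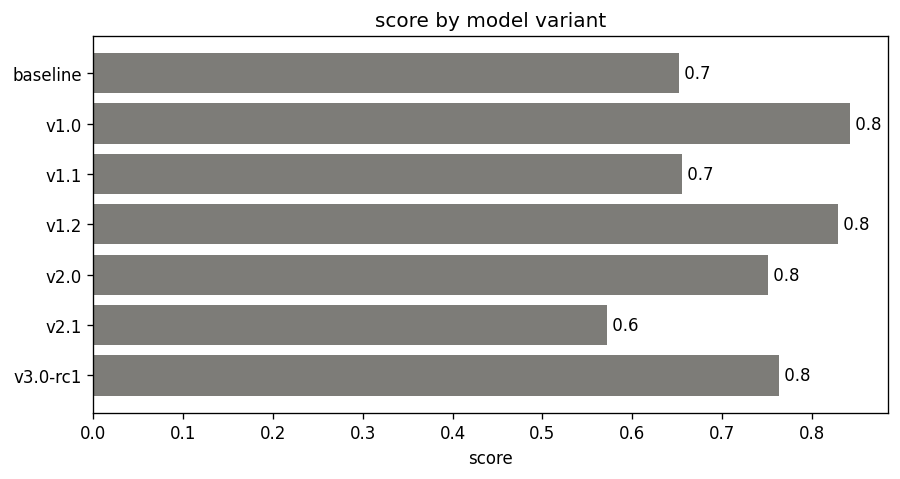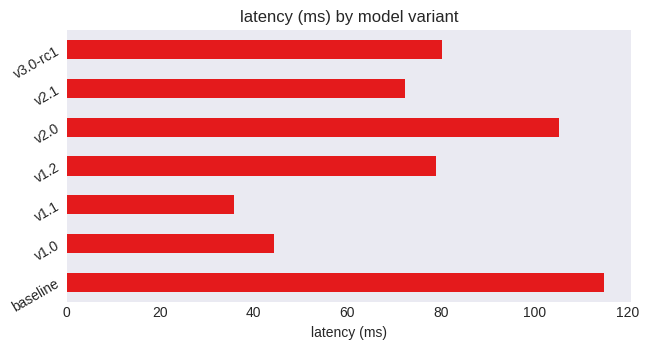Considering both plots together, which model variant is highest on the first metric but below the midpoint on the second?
v1.0

Chart 2 median latency (ms) ≈ 80; below-median model variants: v1.0, v1.1, v2.1. Among those, v1.0 has the highest score (≈ 0.8).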